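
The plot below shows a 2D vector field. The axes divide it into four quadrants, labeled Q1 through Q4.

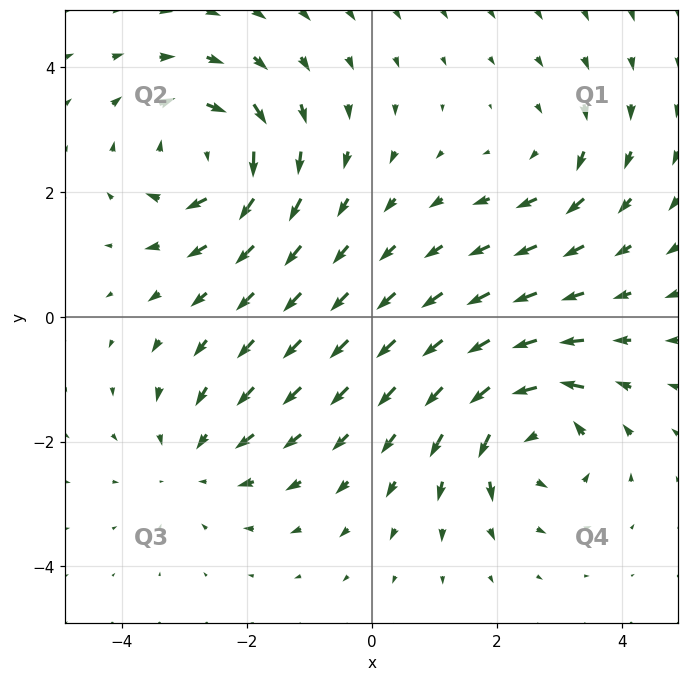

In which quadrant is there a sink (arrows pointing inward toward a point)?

The sink sits at approximately (-2.8, -2.3), which lies in quadrant Q3. The divergence there is about -3, negative as expected for a sink.

Q3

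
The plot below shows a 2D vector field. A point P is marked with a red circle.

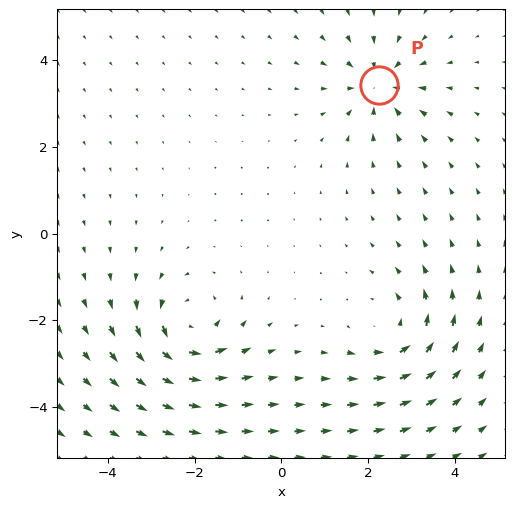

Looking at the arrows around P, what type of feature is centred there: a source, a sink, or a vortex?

At P (2.3, 3.4) the arrows converge inward. Divergence about -4, curl ≈0 — negative divergence with near-zero curl is a sink.

sink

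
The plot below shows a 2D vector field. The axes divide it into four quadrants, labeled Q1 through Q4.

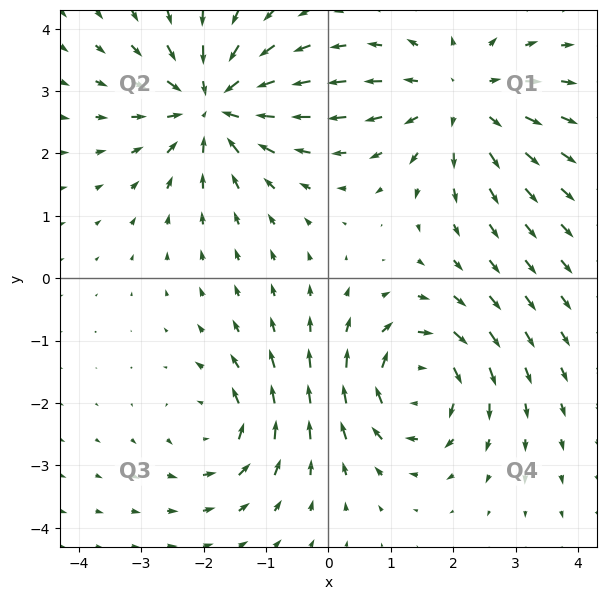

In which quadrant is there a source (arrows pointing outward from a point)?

The source sits at approximately (2.1, 2.9), which lies in quadrant Q1. The divergence there is about +4, positive as expected for a source.

Q1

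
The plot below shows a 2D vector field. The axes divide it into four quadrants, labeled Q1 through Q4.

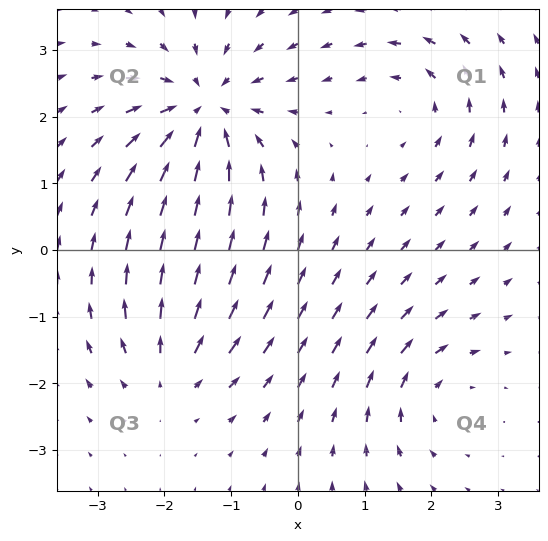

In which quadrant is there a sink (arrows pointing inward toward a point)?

The sink sits at approximately (-1.4, 2.1), which lies in quadrant Q2. The divergence there is about -5, negative as expected for a sink.

Q2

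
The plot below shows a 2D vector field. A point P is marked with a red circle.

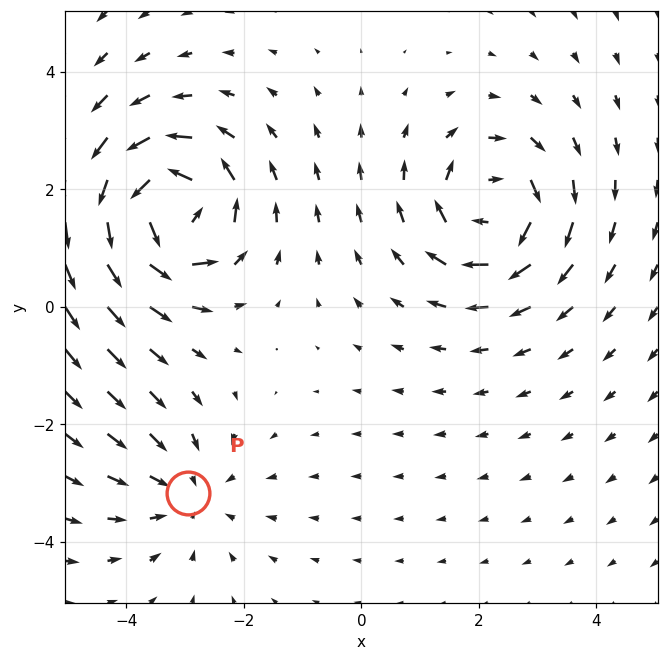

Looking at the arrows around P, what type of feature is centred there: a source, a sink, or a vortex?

At P (-3.0, -3.2) the arrows converge inward. Divergence about -3, curl ≈0 — negative divergence with near-zero curl is a sink.

sink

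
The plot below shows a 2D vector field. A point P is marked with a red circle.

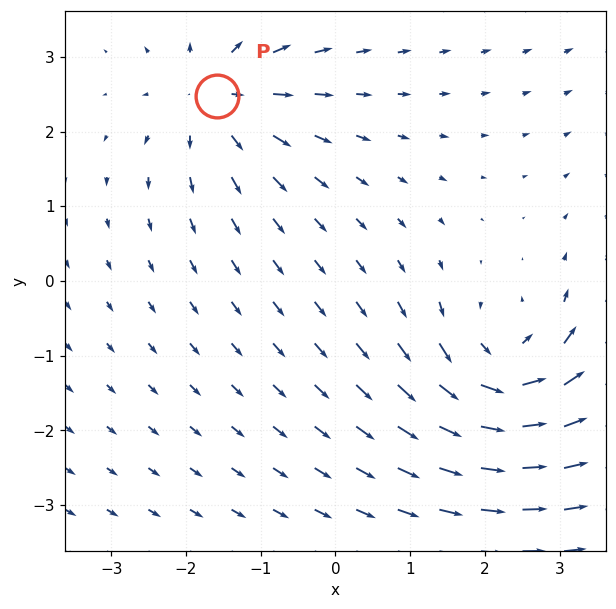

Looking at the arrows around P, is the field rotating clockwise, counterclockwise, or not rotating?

Near P at (-1.6, 2.5) the arrows show no circulation. The curl there is ≈0.

not rotating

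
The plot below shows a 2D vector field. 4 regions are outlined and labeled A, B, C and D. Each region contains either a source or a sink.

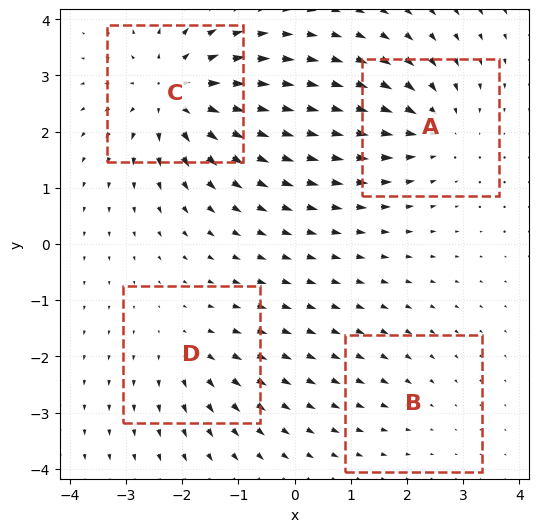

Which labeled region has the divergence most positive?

Divergence at each region's feature centre — A: about -5, B: about -2, C: about +7, D: about +3. Region C is most positive.

C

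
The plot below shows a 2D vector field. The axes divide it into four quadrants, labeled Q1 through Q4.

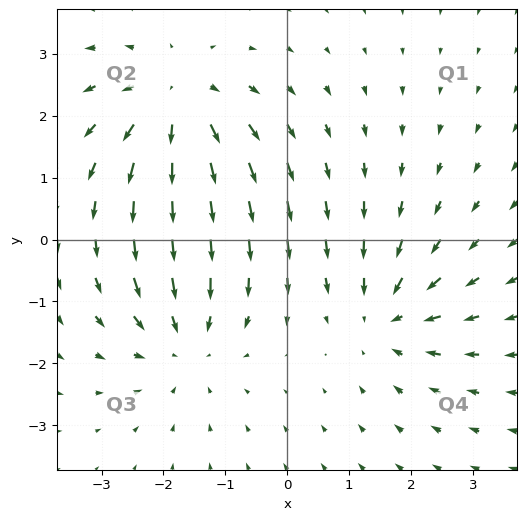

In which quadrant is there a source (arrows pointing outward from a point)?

Q2

The source sits at approximately (-1.8, 2.2), which lies in quadrant Q2. The divergence there is about +4, positive as expected for a source.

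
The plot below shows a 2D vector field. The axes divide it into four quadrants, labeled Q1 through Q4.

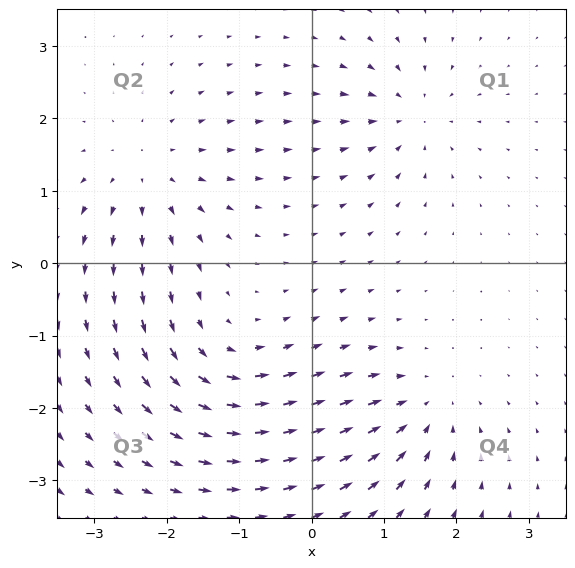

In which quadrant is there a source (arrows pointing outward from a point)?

The source sits at approximately (-2.3, 1.2), which lies in quadrant Q2. The divergence there is about +3, positive as expected for a source.

Q2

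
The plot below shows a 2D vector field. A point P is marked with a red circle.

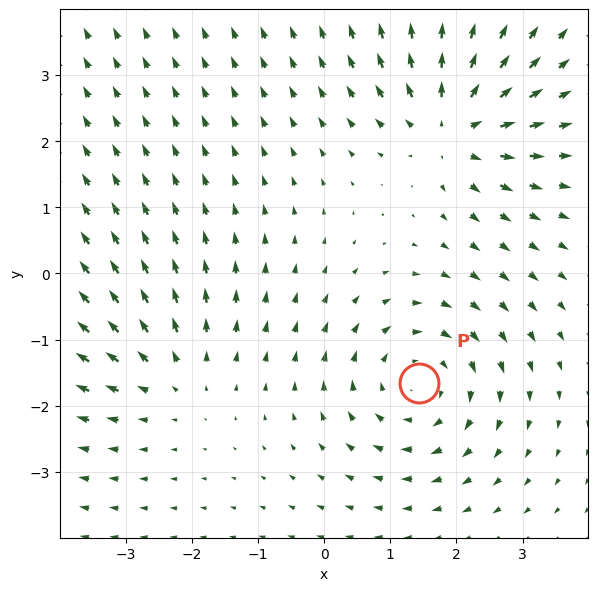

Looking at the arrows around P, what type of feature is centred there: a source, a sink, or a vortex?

At P (1.4, -1.7) the arrows circulate clockwise. Divergence ≈0, curl about -4 — near-zero divergence with nonzero curl is a vortex.

vortex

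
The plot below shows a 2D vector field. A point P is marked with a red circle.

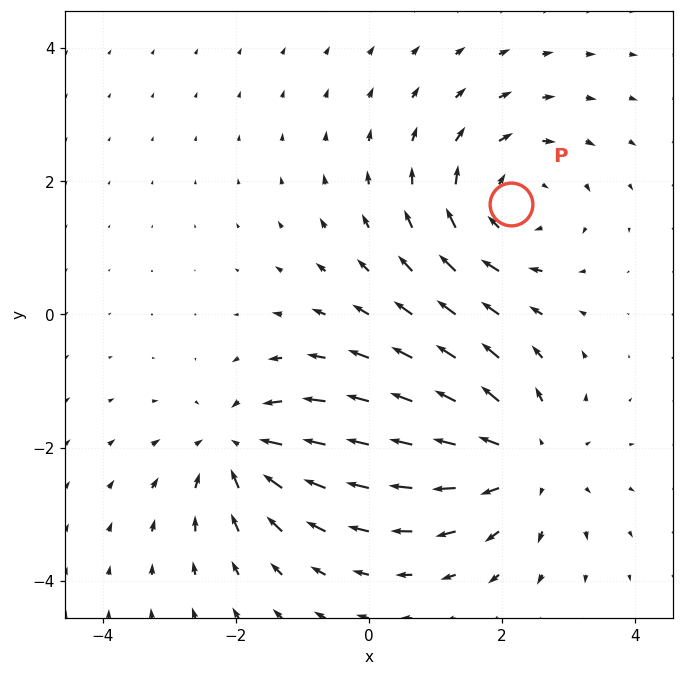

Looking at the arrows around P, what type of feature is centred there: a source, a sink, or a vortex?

At P (2.1, 1.7) the arrows circulate clockwise. Divergence ≈0, curl about -4 — near-zero divergence with nonzero curl is a vortex.

vortex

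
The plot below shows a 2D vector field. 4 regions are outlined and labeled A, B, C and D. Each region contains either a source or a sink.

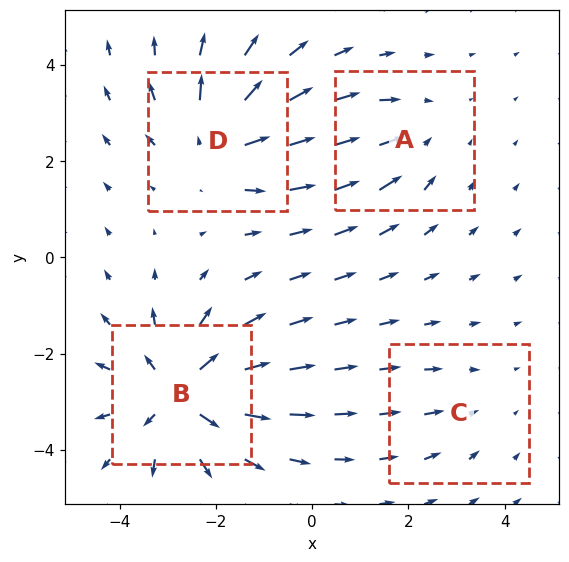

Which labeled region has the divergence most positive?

Divergence at each region's feature centre — A: about -3, B: about +6, C: about -2, D: about +5. Region B is most positive.

B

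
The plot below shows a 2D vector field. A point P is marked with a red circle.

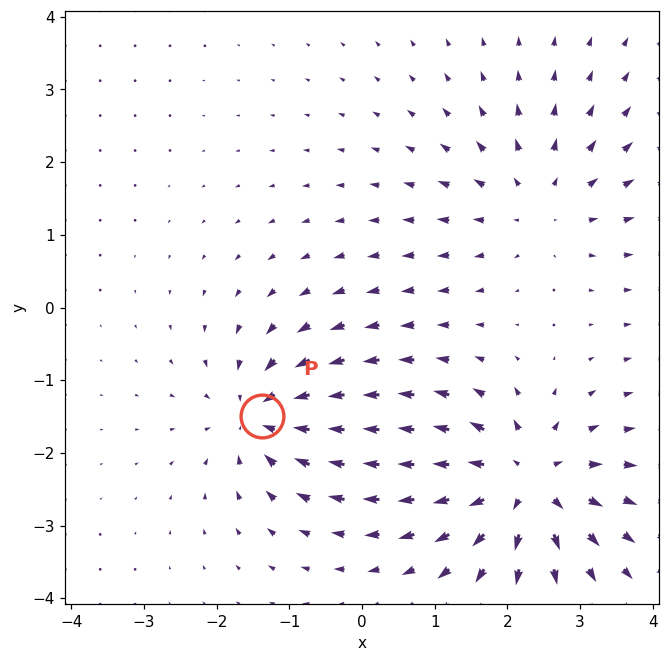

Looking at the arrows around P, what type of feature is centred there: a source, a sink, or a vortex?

sink

At P (-1.4, -1.5) the arrows converge inward. Divergence about -5, curl ≈0 — negative divergence with near-zero curl is a sink.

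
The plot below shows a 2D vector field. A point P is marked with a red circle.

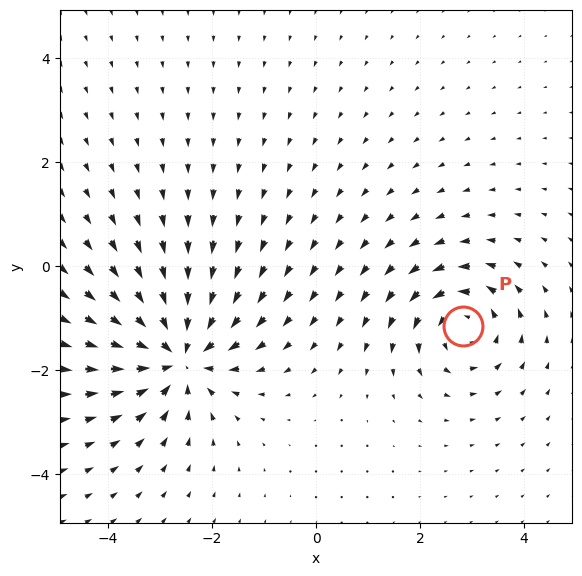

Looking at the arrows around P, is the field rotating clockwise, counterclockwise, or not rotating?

counterclockwise

Near P at (2.8, -1.1) the arrows circulate counterclockwise. The curl (z-component) there is about +4; positive curl means counterclockwise rotation.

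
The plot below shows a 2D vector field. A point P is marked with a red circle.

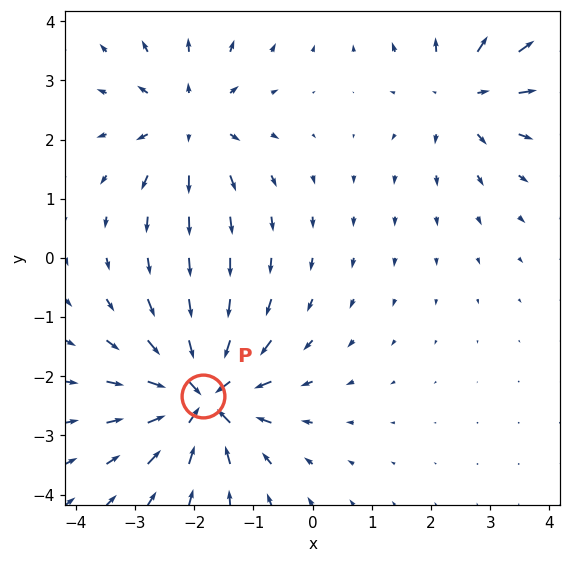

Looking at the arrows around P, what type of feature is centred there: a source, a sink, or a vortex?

sink

At P (-1.9, -2.3) the arrows converge inward. Divergence about -6, curl ≈0 — negative divergence with near-zero curl is a sink.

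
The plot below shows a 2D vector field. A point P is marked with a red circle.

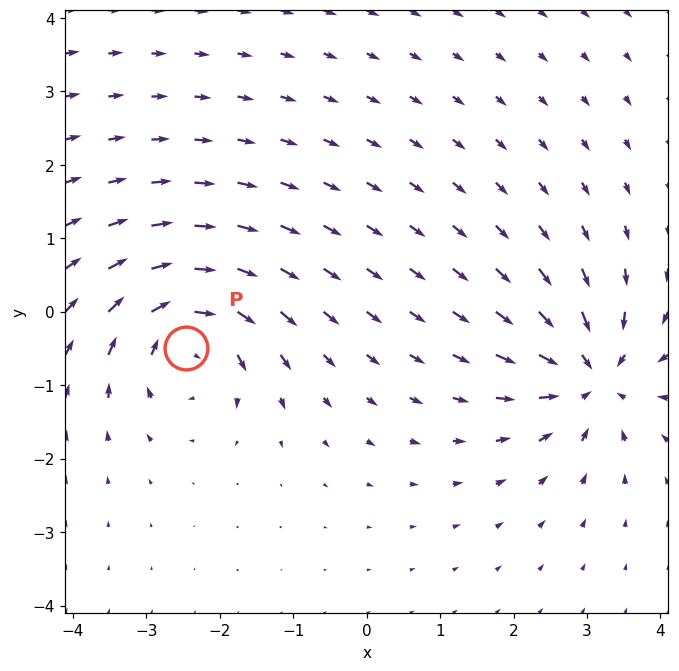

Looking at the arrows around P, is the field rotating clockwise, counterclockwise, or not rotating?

Near P at (-2.5, -0.5) the arrows circulate clockwise. The curl (z-component) there is about -4; negative curl means clockwise rotation.

clockwise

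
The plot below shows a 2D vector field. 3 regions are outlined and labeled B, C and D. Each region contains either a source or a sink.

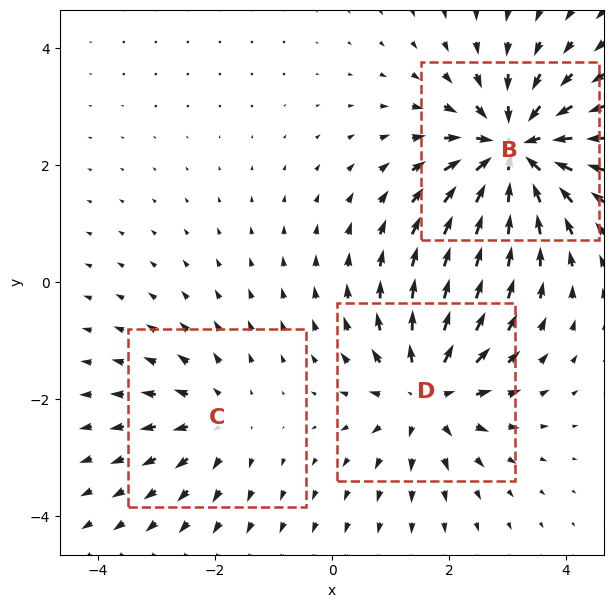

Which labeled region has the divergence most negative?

B

Divergence at each region's feature centre — B: about -5, C: about +2, D: about +4. Region B is most negative.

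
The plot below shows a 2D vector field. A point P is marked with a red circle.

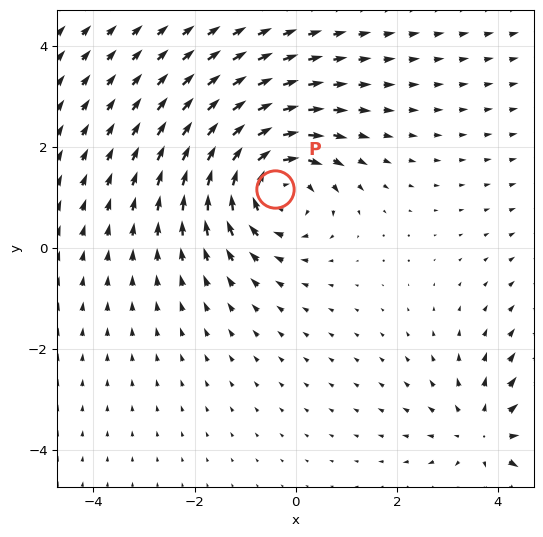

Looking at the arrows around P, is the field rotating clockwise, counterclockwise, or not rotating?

clockwise

Near P at (-0.4, 1.2) the arrows circulate clockwise. The curl (z-component) there is about -4; negative curl means clockwise rotation.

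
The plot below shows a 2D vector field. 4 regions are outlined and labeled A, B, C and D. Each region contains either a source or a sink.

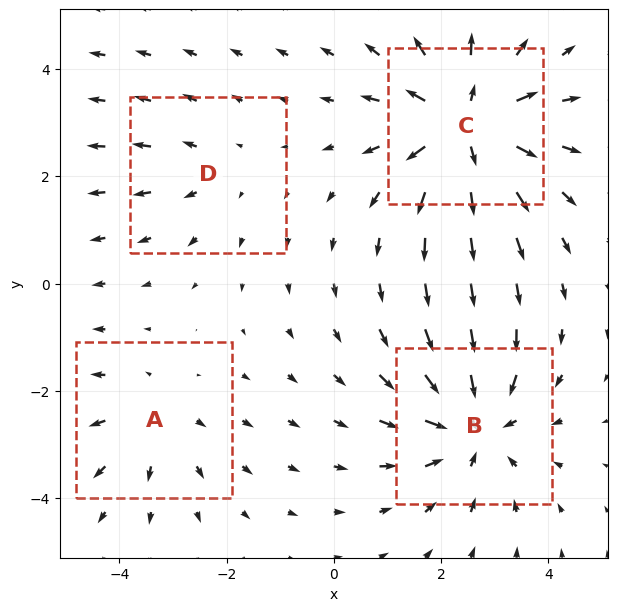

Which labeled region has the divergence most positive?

Divergence at each region's feature centre — A: about +3, B: about -5, C: about +6, D: about +2. Region C is most positive.

C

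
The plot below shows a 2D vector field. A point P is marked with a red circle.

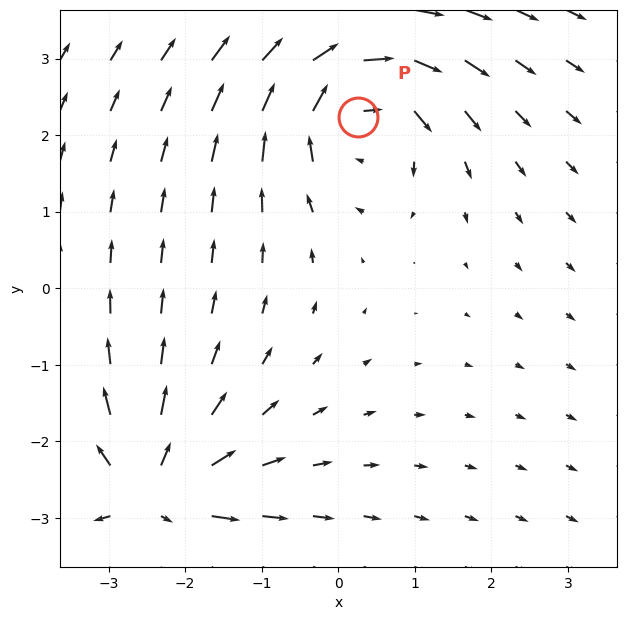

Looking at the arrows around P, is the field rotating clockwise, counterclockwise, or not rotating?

clockwise

Near P at (0.3, 2.2) the arrows circulate clockwise. The curl (z-component) there is about -3; negative curl means clockwise rotation.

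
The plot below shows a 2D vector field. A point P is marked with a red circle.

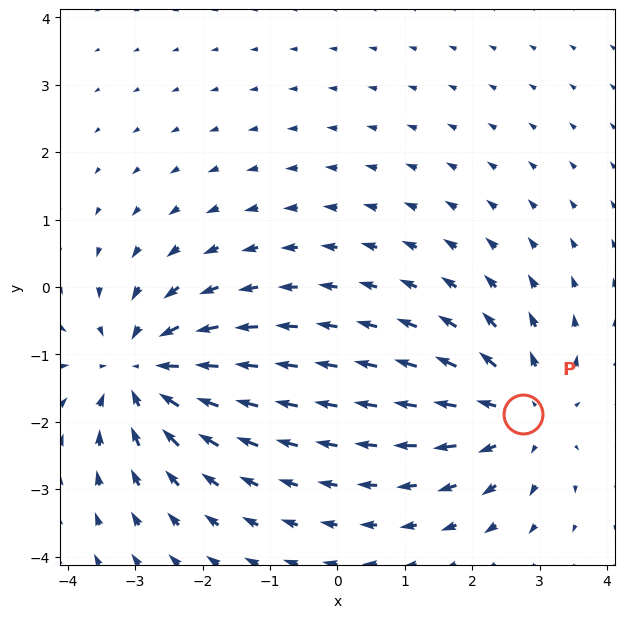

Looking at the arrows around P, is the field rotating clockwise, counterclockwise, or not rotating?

Near P at (2.8, -1.9) the arrows show no circulation. The curl there is ≈0.

not rotating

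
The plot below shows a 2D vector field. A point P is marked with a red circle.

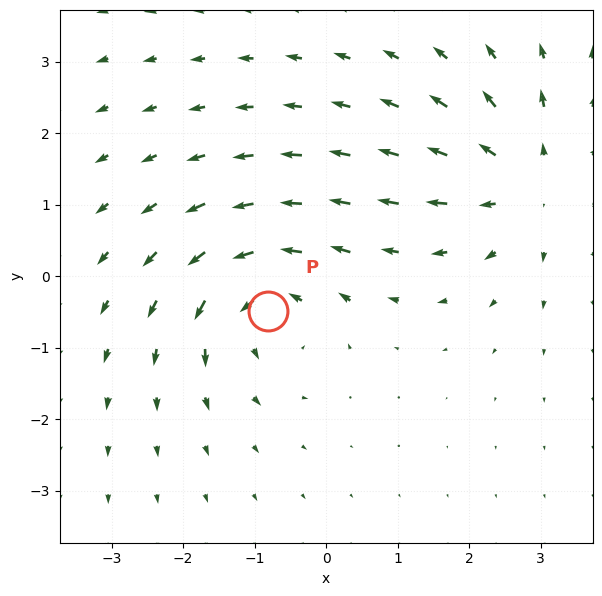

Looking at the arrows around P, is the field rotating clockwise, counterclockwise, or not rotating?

Near P at (-0.8, -0.5) the arrows circulate counterclockwise. The curl (z-component) there is about +5; positive curl means counterclockwise rotation.

counterclockwise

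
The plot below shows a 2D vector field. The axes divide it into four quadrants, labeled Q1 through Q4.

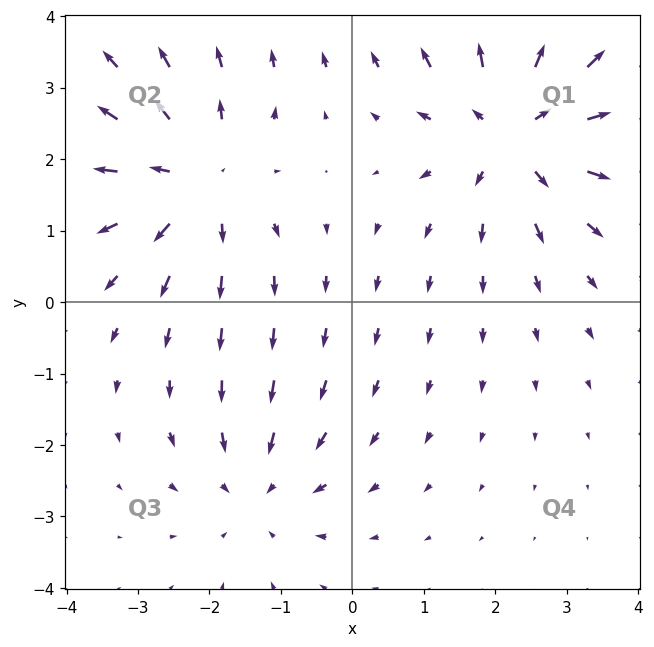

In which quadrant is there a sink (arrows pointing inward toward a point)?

Q3

The sink sits at approximately (-1.3, -2.6), which lies in quadrant Q3. The divergence there is about -3, negative as expected for a sink.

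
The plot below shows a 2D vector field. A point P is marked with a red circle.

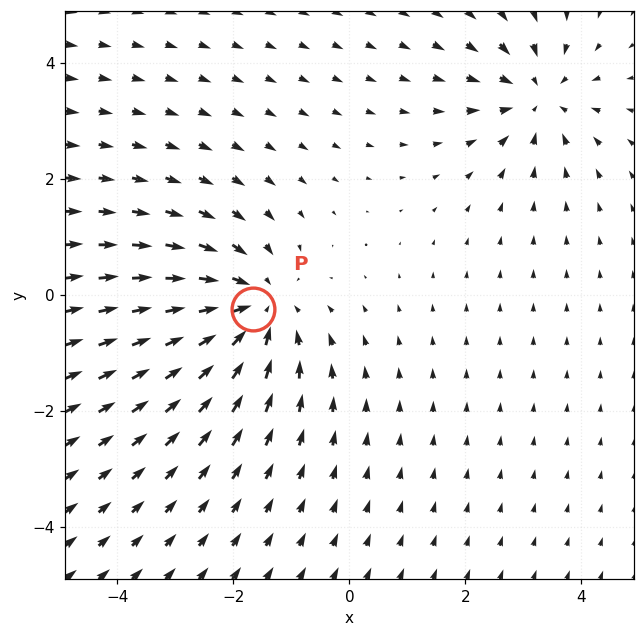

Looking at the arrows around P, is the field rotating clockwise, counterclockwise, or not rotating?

Near P at (-1.7, -0.3) the arrows show no circulation. The curl there is ≈0.

not rotating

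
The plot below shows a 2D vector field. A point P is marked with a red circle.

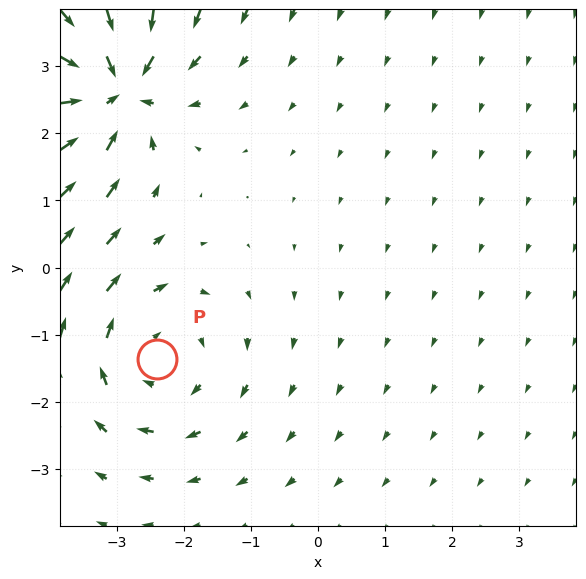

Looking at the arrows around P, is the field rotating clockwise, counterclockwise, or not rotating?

Near P at (-2.4, -1.4) the arrows circulate clockwise. The curl (z-component) there is about -3; negative curl means clockwise rotation.

clockwise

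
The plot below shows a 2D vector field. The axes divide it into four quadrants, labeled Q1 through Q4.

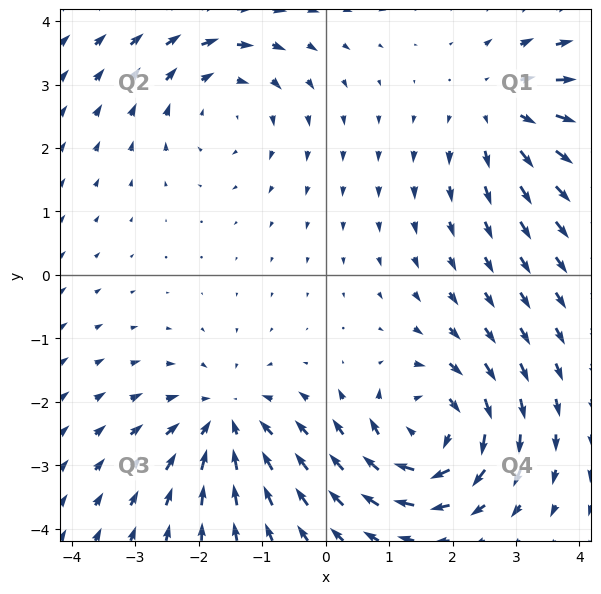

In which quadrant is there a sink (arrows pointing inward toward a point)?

Q3

The sink sits at approximately (-1.6, -2.3), which lies in quadrant Q3. The divergence there is about -3, negative as expected for a sink.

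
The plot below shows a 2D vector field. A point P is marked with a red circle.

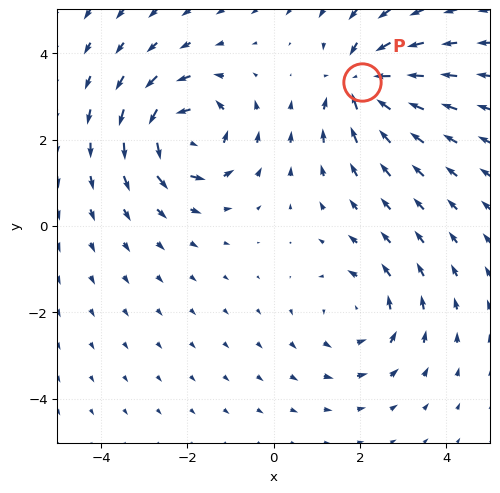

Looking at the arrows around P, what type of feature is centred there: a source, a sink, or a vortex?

At P (2.0, 3.3) the arrows converge inward. Divergence about -6, curl ≈0 — negative divergence with near-zero curl is a sink.

sink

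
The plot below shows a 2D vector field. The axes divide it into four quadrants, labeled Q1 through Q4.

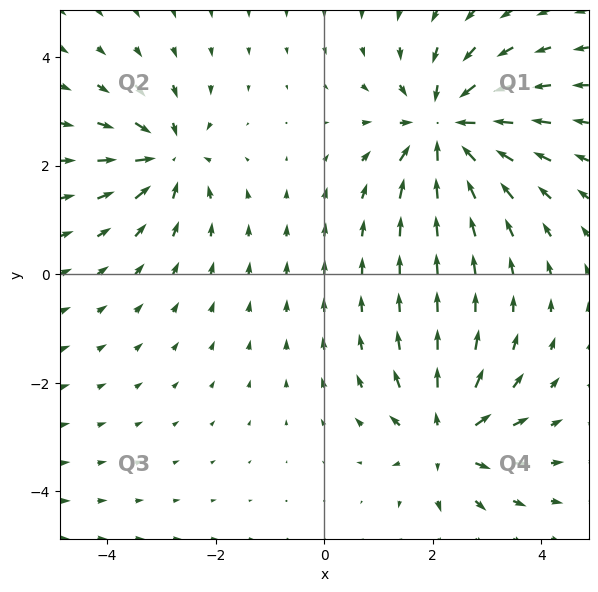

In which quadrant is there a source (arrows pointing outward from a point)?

The source sits at approximately (2.3, -3.0), which lies in quadrant Q4. The divergence there is about +4, positive as expected for a source.

Q4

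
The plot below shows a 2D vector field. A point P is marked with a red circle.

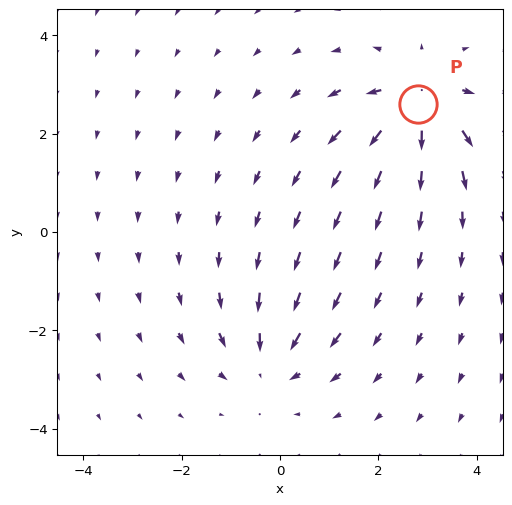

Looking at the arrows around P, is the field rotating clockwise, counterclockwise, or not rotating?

not rotating

Near P at (2.8, 2.6) the arrows show no circulation. The curl there is ≈0.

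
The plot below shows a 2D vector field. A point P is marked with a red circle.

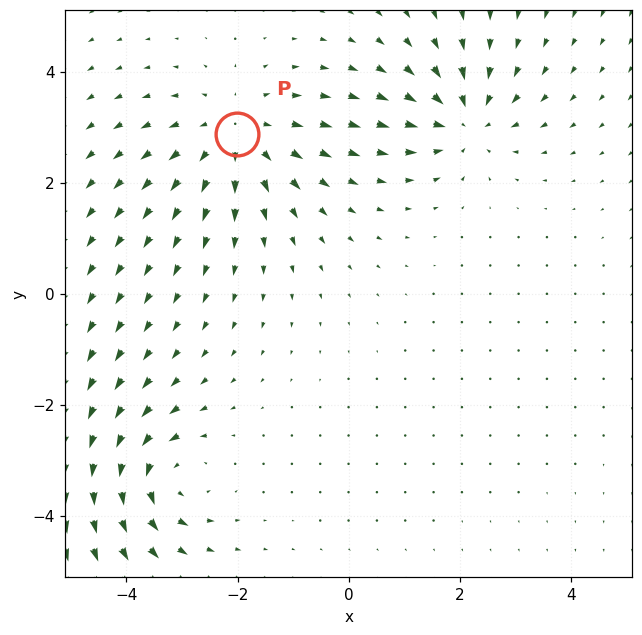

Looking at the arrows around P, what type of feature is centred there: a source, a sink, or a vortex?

At P (-2.0, 2.9) the arrows spread outward. Divergence about +4, curl ≈0 — positive divergence with near-zero curl is a source.

source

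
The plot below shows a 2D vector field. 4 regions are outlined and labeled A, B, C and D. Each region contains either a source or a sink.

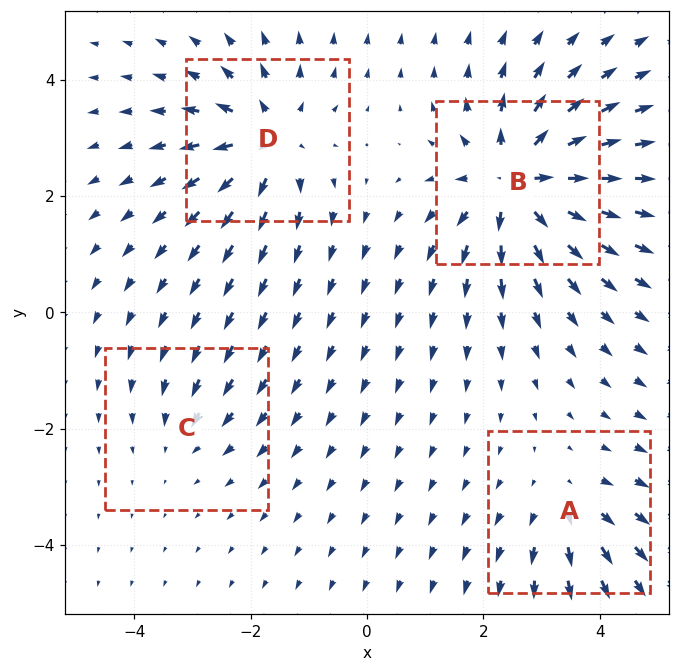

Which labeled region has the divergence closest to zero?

C

Divergence at each region's feature centre — A: about +3, B: about +8, C: about -2, D: about +6. Region C is closest to zero.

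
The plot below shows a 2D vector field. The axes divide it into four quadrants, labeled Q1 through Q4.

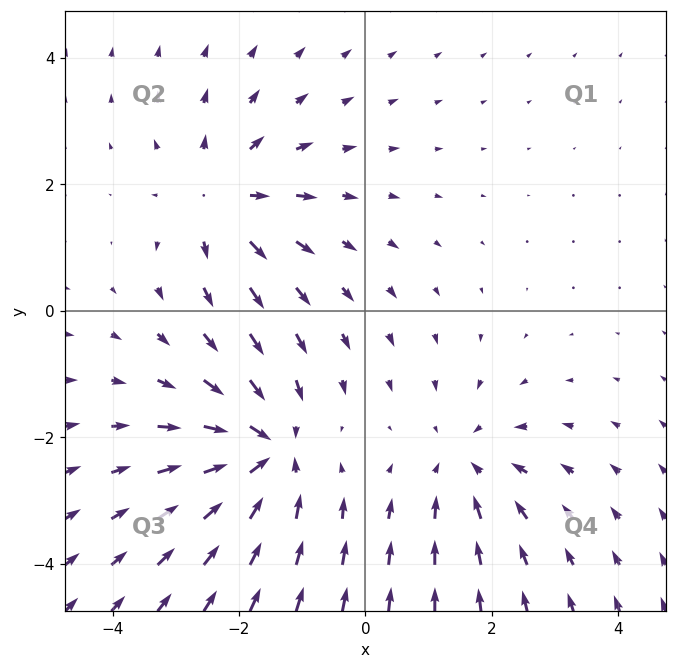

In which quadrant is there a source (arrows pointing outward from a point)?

The source sits at approximately (-2.3, 1.8), which lies in quadrant Q2. The divergence there is about +4, positive as expected for a source.

Q2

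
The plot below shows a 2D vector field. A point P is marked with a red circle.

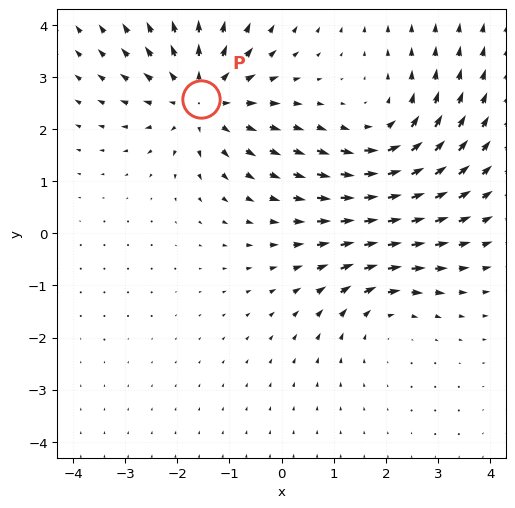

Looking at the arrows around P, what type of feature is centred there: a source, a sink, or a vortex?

source

At P (-1.5, 2.6) the arrows spread outward. Divergence about +4, curl ≈0 — positive divergence with near-zero curl is a source.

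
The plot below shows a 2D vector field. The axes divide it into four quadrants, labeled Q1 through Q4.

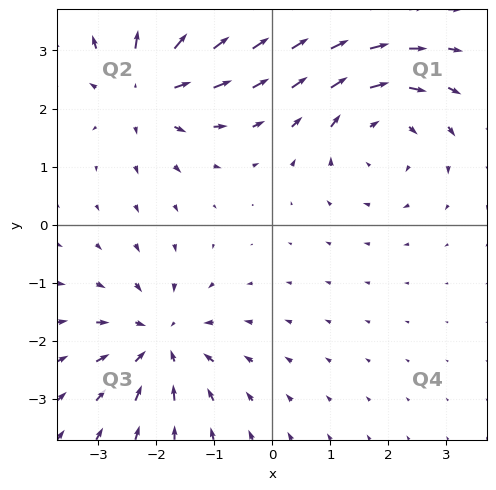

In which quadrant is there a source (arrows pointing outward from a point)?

Q2

The source sits at approximately (-2.2, 2.4), which lies in quadrant Q2. The divergence there is about +5, positive as expected for a source.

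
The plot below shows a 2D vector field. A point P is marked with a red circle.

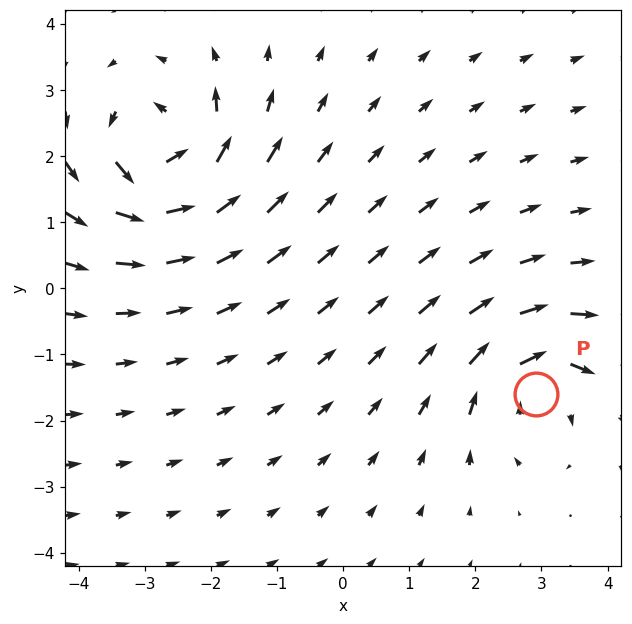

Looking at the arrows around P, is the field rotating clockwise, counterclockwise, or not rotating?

clockwise

Near P at (2.9, -1.6) the arrows circulate clockwise. The curl (z-component) there is about -4; negative curl means clockwise rotation.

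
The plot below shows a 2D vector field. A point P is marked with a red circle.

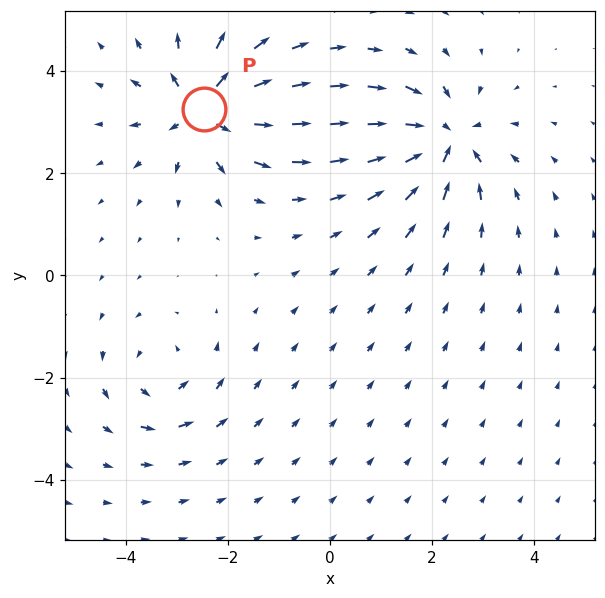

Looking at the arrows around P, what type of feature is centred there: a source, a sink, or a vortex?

source

At P (-2.5, 3.3) the arrows spread outward. Divergence about +6, curl ≈0 — positive divergence with near-zero curl is a source.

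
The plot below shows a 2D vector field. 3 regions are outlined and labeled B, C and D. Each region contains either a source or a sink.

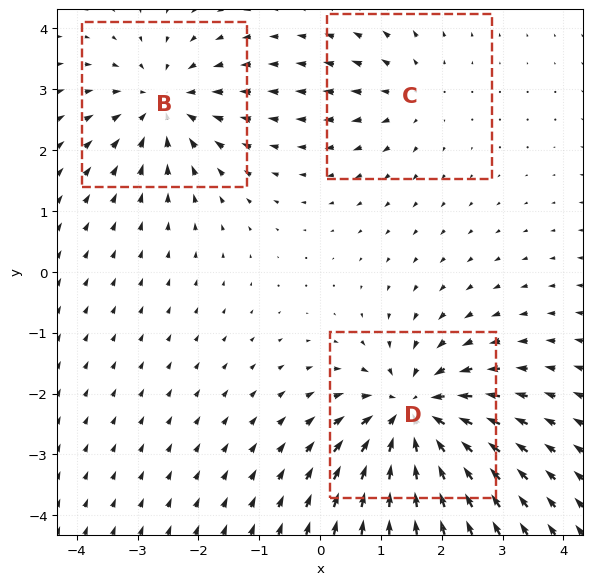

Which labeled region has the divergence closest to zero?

Divergence at each region's feature centre — B: about -4, C: about +2, D: about -6. Region C is closest to zero.

C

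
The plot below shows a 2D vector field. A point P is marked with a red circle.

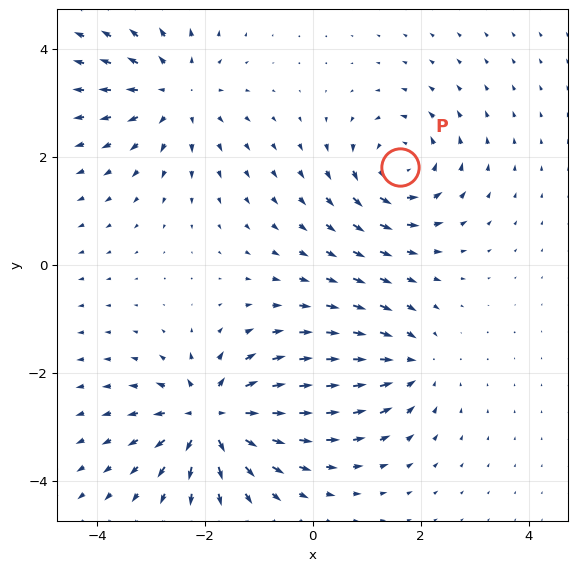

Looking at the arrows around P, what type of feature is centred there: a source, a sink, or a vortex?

At P (1.6, 1.8) the arrows circulate counterclockwise. Divergence ≈0, curl about +5 — near-zero divergence with nonzero curl is a vortex.

vortex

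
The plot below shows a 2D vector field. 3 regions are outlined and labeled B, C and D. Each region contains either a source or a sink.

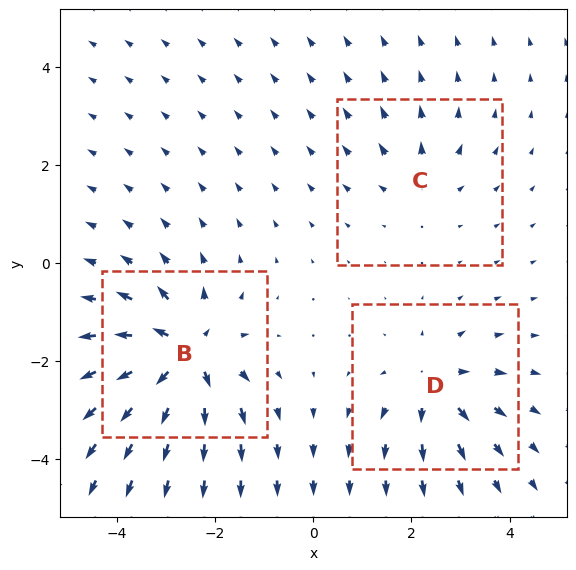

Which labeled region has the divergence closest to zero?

C

Divergence at each region's feature centre — B: about +6, C: about +2, D: about +4. Region C is closest to zero.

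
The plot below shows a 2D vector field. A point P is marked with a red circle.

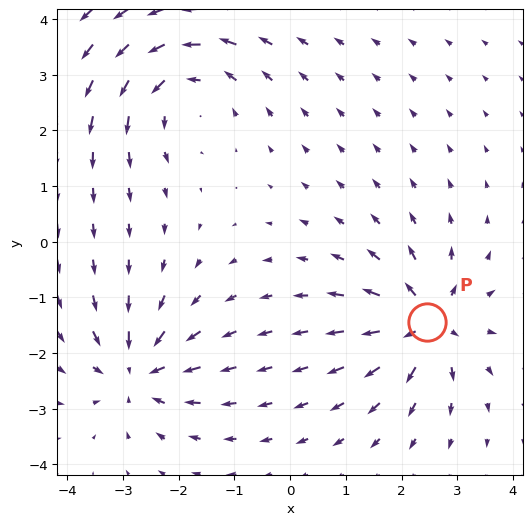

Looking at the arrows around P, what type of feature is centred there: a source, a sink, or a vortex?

source

At P (2.5, -1.4) the arrows spread outward. Divergence about +6, curl ≈0 — positive divergence with near-zero curl is a source.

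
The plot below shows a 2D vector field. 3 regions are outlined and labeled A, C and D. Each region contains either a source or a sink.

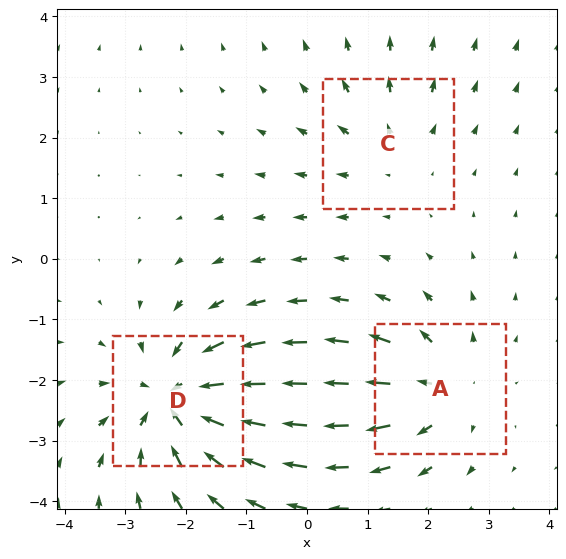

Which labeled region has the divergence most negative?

D

Divergence at each region's feature centre — A: about +3, C: about +2, D: about -5. Region D is most negative.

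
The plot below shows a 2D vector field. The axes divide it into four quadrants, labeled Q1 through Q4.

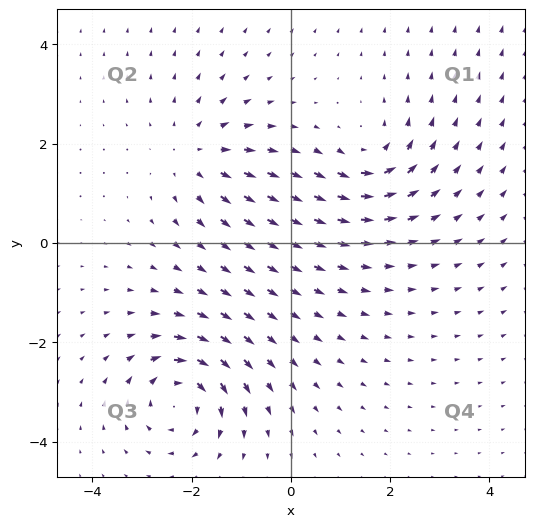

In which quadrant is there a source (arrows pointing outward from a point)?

Q2

The source sits at approximately (-1.9, 1.8), which lies in quadrant Q2. The divergence there is about +3, positive as expected for a source.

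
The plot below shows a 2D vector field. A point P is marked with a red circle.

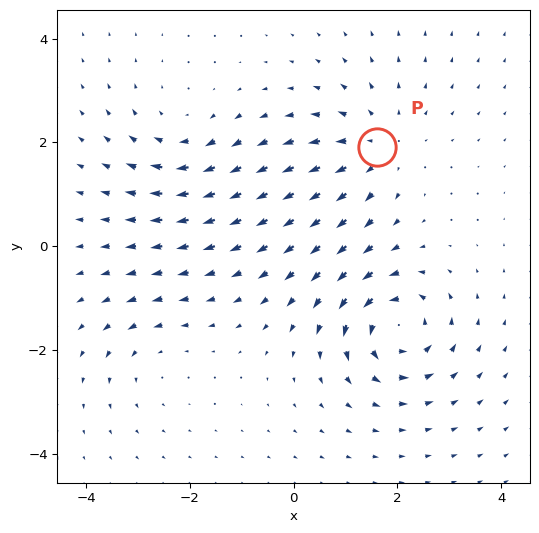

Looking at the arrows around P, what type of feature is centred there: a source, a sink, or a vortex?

At P (1.6, 1.9) the arrows spread outward. Divergence about +4, curl ≈0 — positive divergence with near-zero curl is a source.

source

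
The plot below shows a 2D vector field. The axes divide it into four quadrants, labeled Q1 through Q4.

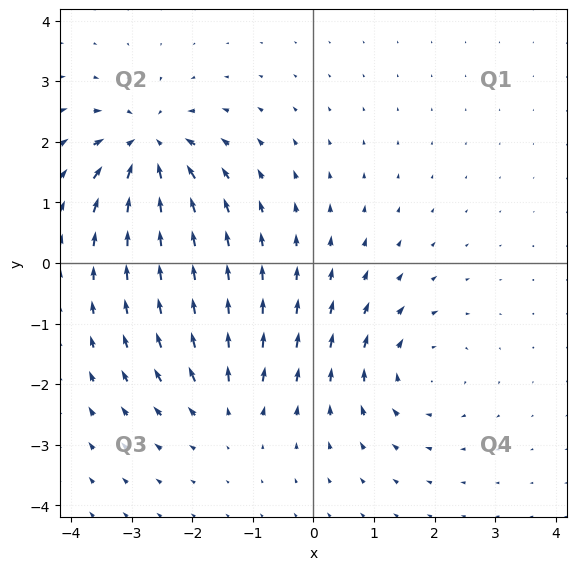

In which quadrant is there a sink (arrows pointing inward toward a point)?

The sink sits at approximately (-2.7, 1.9), which lies in quadrant Q2. The divergence there is about -6, negative as expected for a sink.

Q2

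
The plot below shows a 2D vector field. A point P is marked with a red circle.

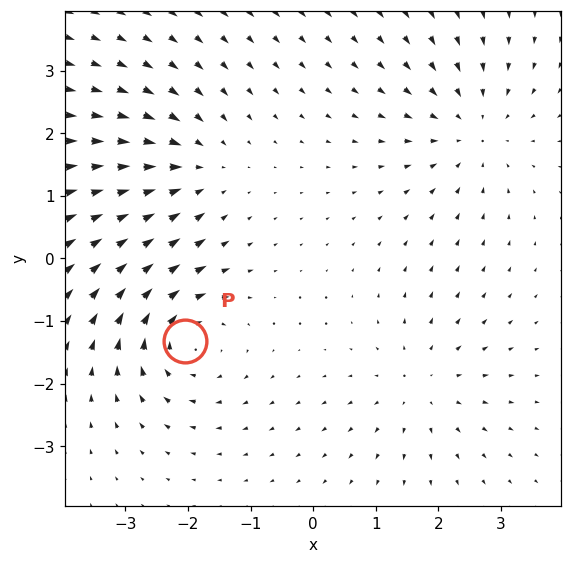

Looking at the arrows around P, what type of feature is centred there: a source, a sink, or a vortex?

vortex

At P (-2.0, -1.3) the arrows circulate clockwise. Divergence ≈0, curl about -6 — near-zero divergence with nonzero curl is a vortex.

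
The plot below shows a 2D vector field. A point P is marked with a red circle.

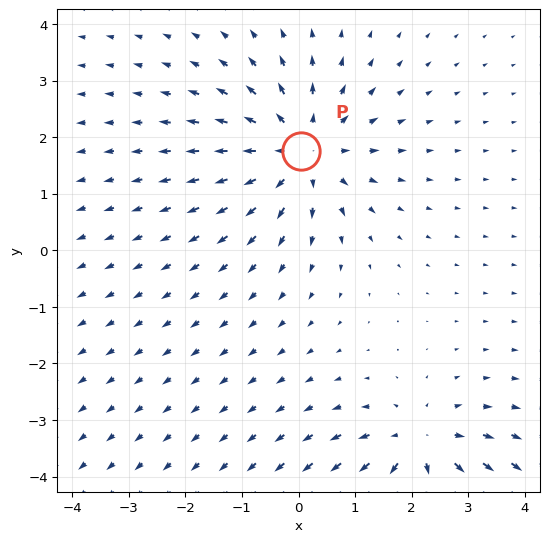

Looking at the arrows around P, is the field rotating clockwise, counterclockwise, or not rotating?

Near P at (0.0, 1.7) the arrows show no circulation. The curl there is ≈0.

not rotating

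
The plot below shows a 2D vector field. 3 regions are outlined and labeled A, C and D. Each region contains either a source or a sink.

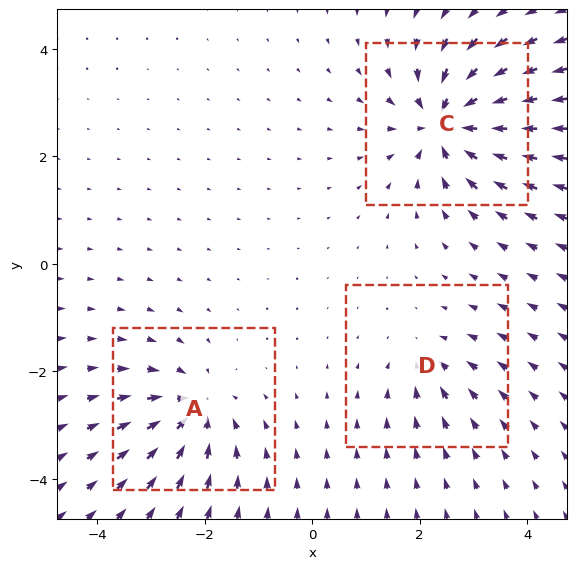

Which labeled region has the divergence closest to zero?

Divergence at each region's feature centre — A: about -4, C: about -6, D: about -3. Region D is closest to zero.

D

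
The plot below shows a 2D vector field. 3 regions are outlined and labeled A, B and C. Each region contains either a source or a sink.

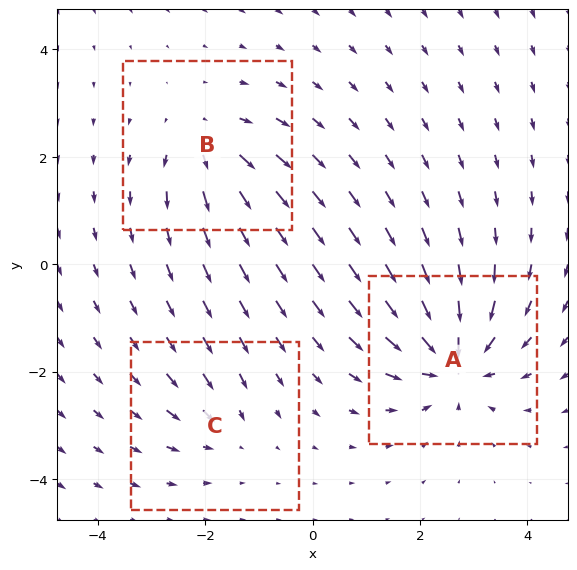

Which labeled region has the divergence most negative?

A

Divergence at each region's feature centre — A: about -5, B: about +3, C: about -2. Region A is most negative.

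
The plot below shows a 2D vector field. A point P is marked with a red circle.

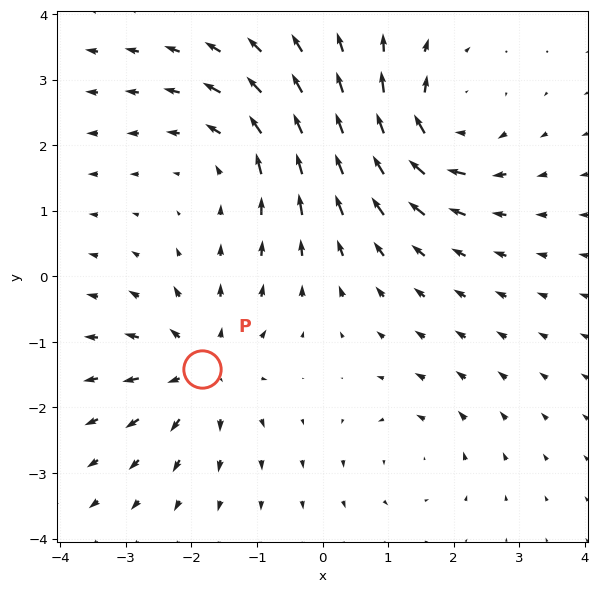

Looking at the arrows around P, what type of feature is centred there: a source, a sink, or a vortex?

source

At P (-1.8, -1.4) the arrows spread outward. Divergence about +5, curl ≈0 — positive divergence with near-zero curl is a source.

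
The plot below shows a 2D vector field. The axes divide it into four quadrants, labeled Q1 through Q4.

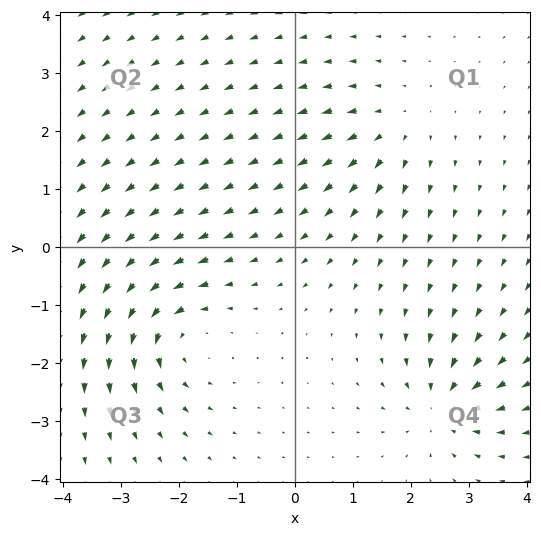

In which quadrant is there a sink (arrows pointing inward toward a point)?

The sink sits at approximately (2.5, -2.7), which lies in quadrant Q4. The divergence there is about -4, negative as expected for a sink.

Q4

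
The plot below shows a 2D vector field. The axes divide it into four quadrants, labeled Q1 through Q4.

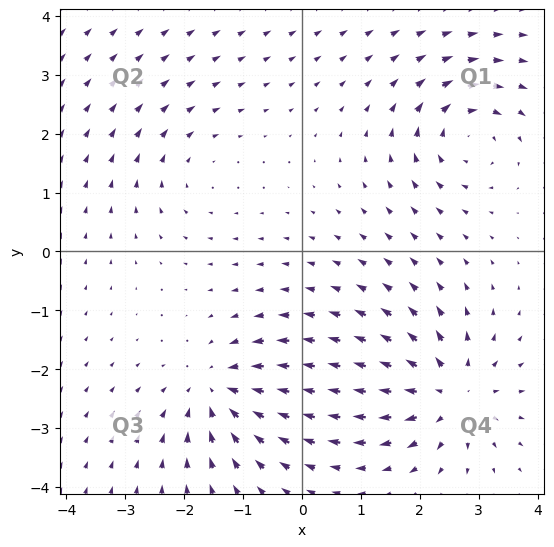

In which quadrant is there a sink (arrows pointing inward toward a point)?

Q3

The sink sits at approximately (-1.4, -2.4), which lies in quadrant Q3. The divergence there is about -5, negative as expected for a sink.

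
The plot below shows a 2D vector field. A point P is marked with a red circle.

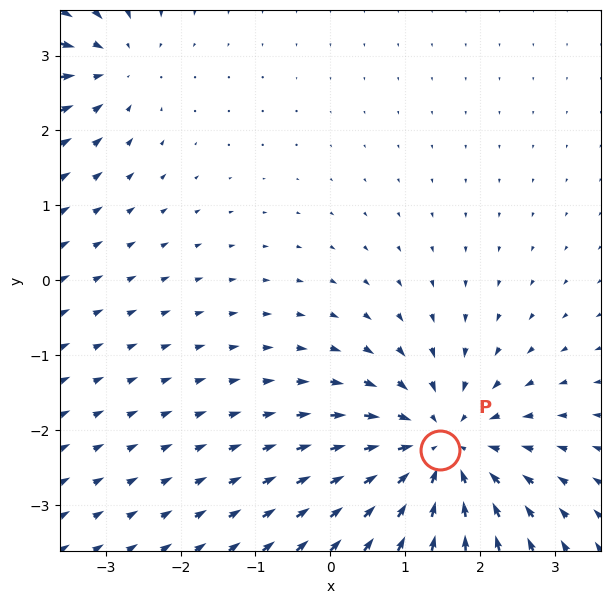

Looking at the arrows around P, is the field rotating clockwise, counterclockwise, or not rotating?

Near P at (1.5, -2.3) the arrows show no circulation. The curl there is ≈0.

not rotating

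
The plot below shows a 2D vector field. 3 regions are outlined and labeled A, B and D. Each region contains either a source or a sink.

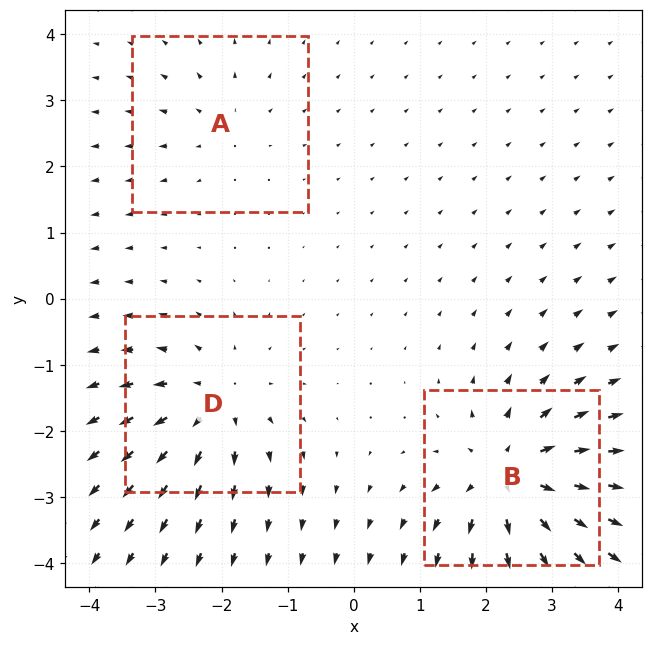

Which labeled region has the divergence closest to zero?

A

Divergence at each region's feature centre — A: about +2, B: about +5, D: about +4. Region A is closest to zero.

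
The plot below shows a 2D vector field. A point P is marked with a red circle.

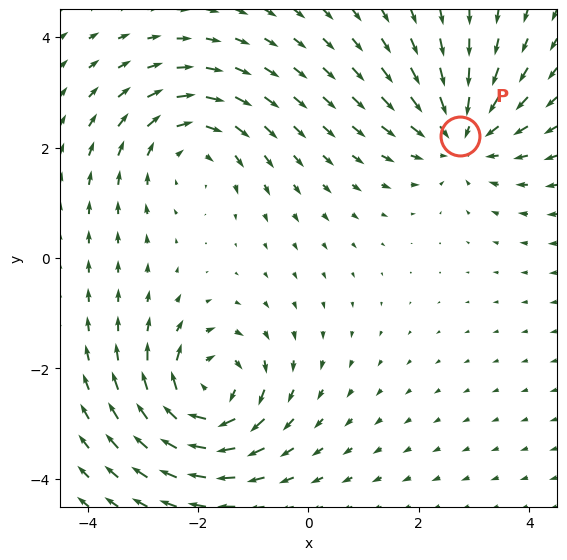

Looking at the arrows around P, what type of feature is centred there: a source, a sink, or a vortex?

sink

At P (2.8, 2.2) the arrows converge inward. Divergence about -4, curl ≈0 — negative divergence with near-zero curl is a sink.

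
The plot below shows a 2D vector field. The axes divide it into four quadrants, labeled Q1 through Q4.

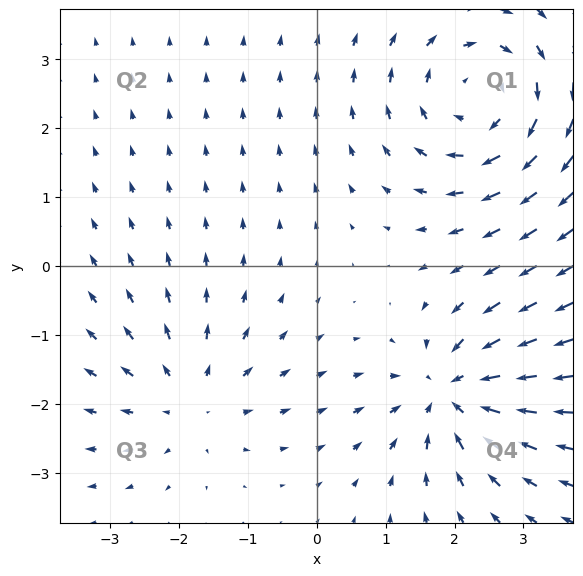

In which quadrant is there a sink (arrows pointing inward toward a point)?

Q4

The sink sits at approximately (2.0, -1.8), which lies in quadrant Q4. The divergence there is about -4, negative as expected for a sink.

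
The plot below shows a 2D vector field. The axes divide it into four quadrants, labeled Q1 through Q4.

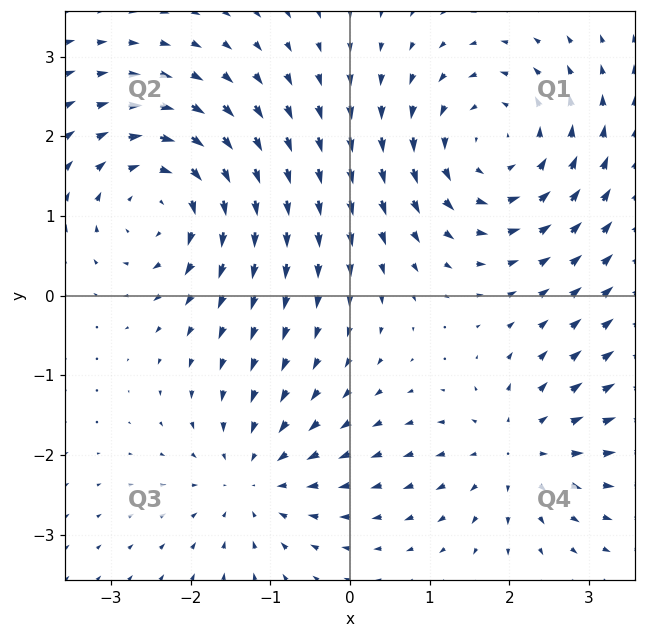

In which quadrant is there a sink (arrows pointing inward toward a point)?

Q3

The sink sits at approximately (-1.2, -2.3), which lies in quadrant Q3. The divergence there is about -4, negative as expected for a sink.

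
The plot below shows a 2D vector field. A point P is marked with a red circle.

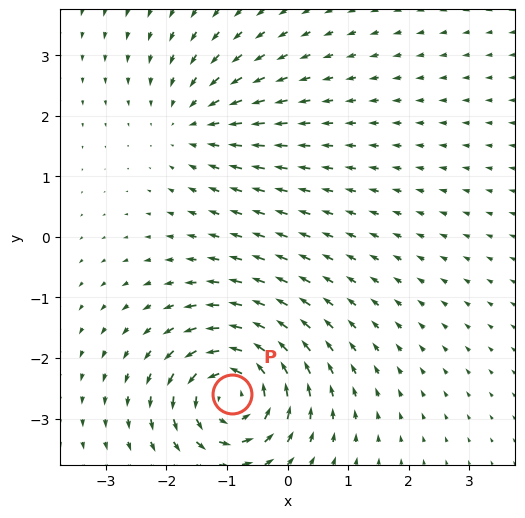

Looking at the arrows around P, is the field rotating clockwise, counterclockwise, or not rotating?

counterclockwise

Near P at (-0.9, -2.6) the arrows circulate counterclockwise. The curl (z-component) there is about +7; positive curl means counterclockwise rotation.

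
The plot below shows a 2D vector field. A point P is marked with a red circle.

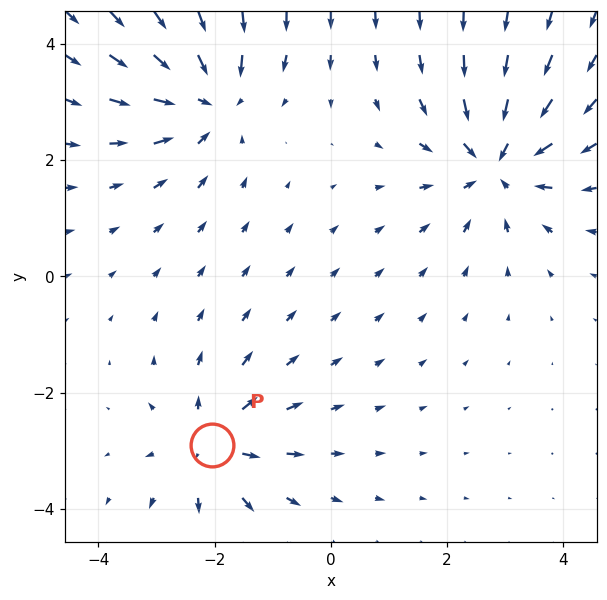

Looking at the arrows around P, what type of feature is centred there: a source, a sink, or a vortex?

At P (-2.0, -2.9) the arrows spread outward. Divergence about +5, curl ≈0 — positive divergence with near-zero curl is a source.

source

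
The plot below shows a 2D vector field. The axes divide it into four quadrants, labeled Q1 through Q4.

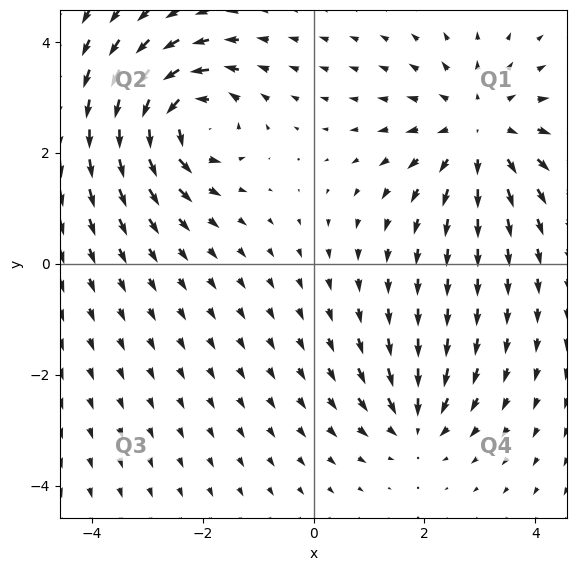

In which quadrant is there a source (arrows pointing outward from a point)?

The source sits at approximately (3.0, 2.4), which lies in quadrant Q1. The divergence there is about +4, positive as expected for a source.

Q1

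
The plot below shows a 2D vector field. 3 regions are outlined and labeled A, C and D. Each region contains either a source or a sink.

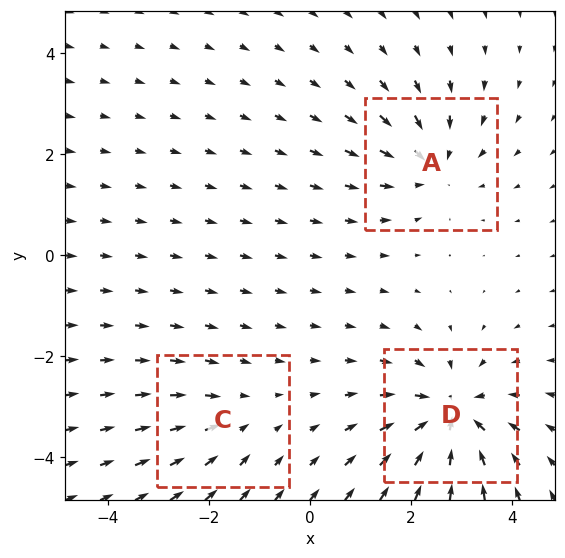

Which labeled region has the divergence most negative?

D

Divergence at each region's feature centre — A: about -3, C: about -2, D: about -5. Region D is most negative.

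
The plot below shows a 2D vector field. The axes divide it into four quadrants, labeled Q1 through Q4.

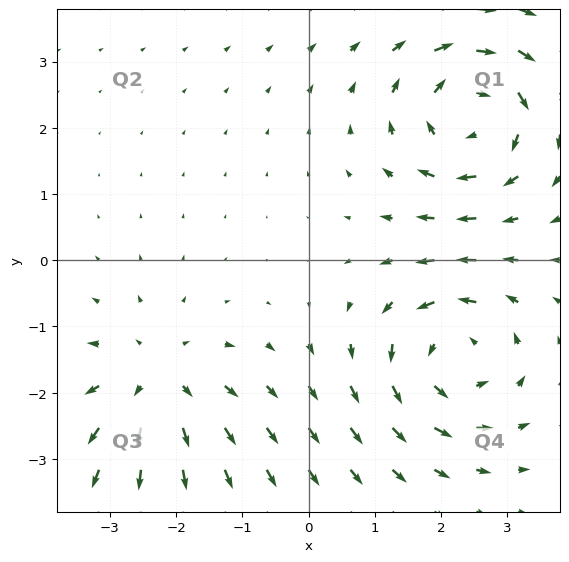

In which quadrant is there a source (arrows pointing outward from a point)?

The source sits at approximately (-2.3, -1.8), which lies in quadrant Q3. The divergence there is about +4, positive as expected for a source.

Q3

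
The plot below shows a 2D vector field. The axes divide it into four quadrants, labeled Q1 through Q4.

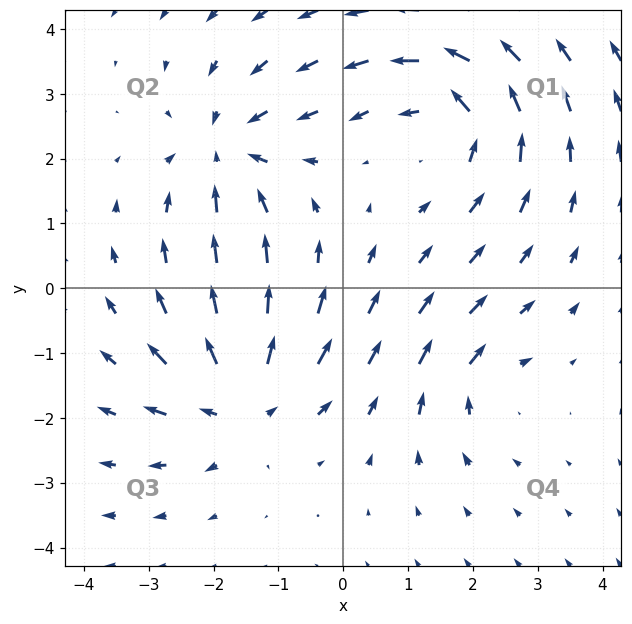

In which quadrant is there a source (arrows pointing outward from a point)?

Q3

The source sits at approximately (-1.6, -1.8), which lies in quadrant Q3. The divergence there is about +5, positive as expected for a source.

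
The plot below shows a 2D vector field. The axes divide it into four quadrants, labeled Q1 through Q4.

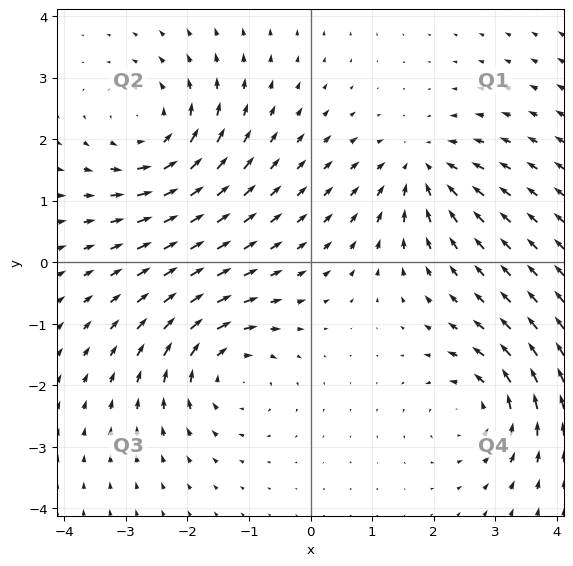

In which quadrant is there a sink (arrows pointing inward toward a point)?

Q1

The sink sits at approximately (1.8, 1.5), which lies in quadrant Q1. The divergence there is about -5, negative as expected for a sink.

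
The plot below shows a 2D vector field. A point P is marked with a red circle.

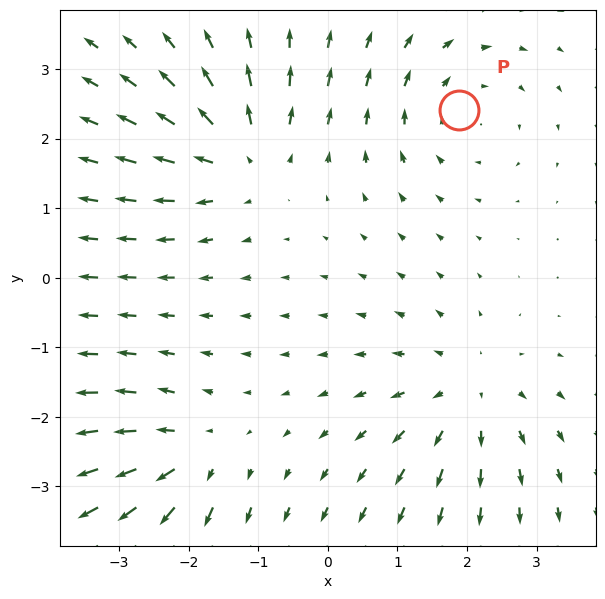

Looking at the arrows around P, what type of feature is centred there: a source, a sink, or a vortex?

At P (1.9, 2.4) the arrows circulate clockwise. Divergence ≈0, curl about -3 — near-zero divergence with nonzero curl is a vortex.

vortex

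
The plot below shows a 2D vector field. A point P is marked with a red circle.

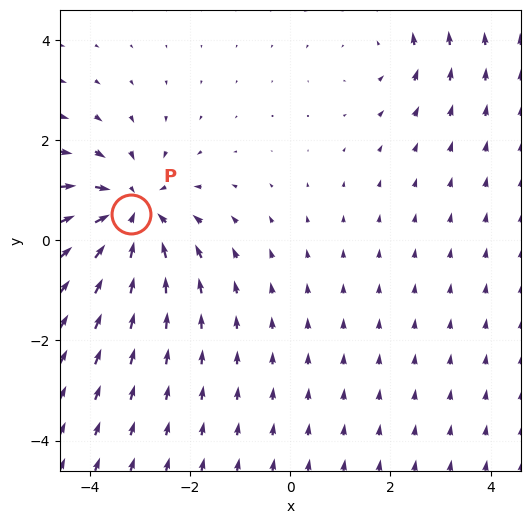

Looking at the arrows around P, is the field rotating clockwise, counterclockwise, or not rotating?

not rotating

Near P at (-3.2, 0.5) the arrows show no circulation. The curl there is ≈0.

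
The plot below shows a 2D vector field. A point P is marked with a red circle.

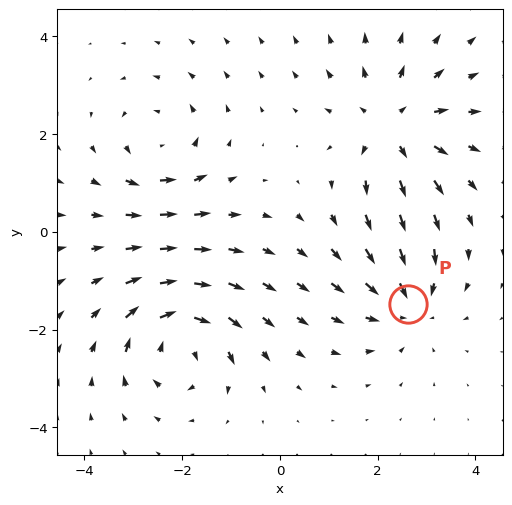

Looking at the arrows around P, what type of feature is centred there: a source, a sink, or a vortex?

At P (2.6, -1.5) the arrows converge inward. Divergence about -4, curl ≈0 — negative divergence with near-zero curl is a sink.

sink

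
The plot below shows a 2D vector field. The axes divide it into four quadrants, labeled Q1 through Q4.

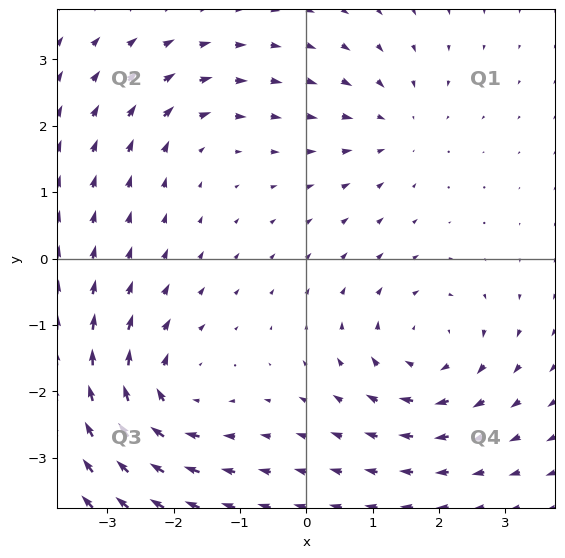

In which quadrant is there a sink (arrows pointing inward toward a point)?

The sink sits at approximately (1.3, 2.0), which lies in quadrant Q1. The divergence there is about -3, negative as expected for a sink.

Q1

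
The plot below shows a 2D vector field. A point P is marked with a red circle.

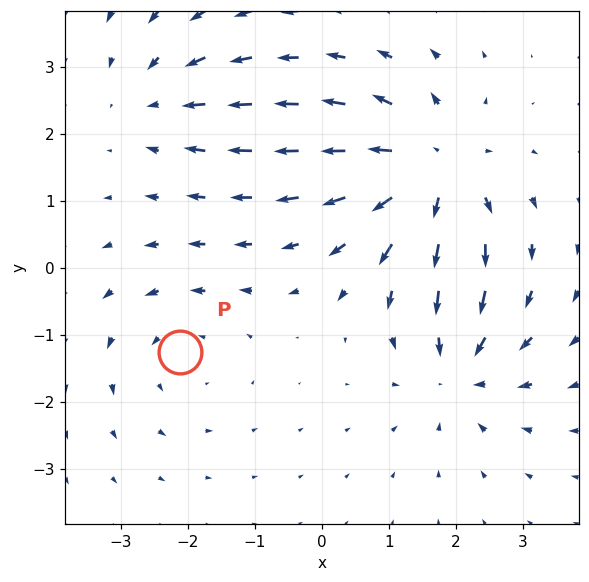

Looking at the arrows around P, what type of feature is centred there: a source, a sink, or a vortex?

vortex

At P (-2.1, -1.3) the arrows circulate counterclockwise. Divergence ≈0, curl about +2 — near-zero divergence with nonzero curl is a vortex.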